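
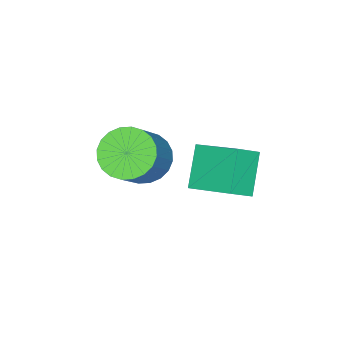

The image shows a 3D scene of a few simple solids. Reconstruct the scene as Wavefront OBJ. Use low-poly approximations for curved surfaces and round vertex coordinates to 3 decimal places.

v 0.428 -3.306 -0.244
v 0.913 -2.555 -0.886
v 2.197 -2.164 0.542
v 1.712 -2.914 1.184
v 0.618 -2.316 -0.686
v 1.902 -1.925 0.742
v 0.294 -2.228 -0.418
v 1.578 -1.837 1.009
v -0.01 -2.303 -0.125
v 1.275 -1.912 1.303
v -0.247 -2.532 0.151
v 1.038 -2.141 1.579
v -0.381 -2.878 0.367
v 0.904 -2.487 1.794
v -0.392 -3.289 0.489
v 0.892 -2.898 1.917
v -0.278 -3.703 0.5
v 1.006 -3.311 1.928
v -0.057 -4.056 0.398
v 1.227 -3.665 1.826
v 0.238 -4.295 0.198
v 1.522 -3.904 1.626
v 0.562 -4.383 -0.069
v 1.846 -3.992 1.358
v 0.865 -4.308 -0.363
v 2.15 -3.917 1.065
v 1.102 -4.079 -0.639
v 2.387 -3.688 0.789
v 1.236 -3.733 -0.854
v 2.521 -3.342 0.573
v 1.248 -3.322 -0.977
v 2.532 -2.931 0.451
v 1.134 -2.909 -0.988
v 2.418 -2.517 0.44
v -1.021 -1.1 0.674
v -0.986 0.806 1.625
v 0.104 -0.483 -0.603
v 0.138 1.423 0.348
v -0.198 -1.403 1.252
v -0.164 0.503 2.203
v 0.926 -0.786 -0.025
v 0.961 1.12 0.926
f 2 1 5
f 2 5 3
f 3 5 6
f 3 6 4
f 5 1 7
f 5 7 6
f 6 7 8
f 6 8 4
f 7 1 9
f 7 9 8
f 8 9 10
f 8 10 4
f 9 1 11
f 9 11 10
f 10 11 12
f 10 12 4
f 11 1 13
f 11 13 12
f 12 13 14
f 12 14 4
f 13 1 15
f 13 15 14
f 14 15 16
f 14 16 4
f 15 1 17
f 15 17 16
f 16 17 18
f 16 18 4
f 17 1 19
f 17 19 18
f 18 19 20
f 18 20 4
f 19 1 21
f 19 21 20
f 20 21 22
f 20 22 4
f 21 1 23
f 21 23 22
f 22 23 24
f 22 24 4
f 23 1 25
f 23 25 24
f 24 25 26
f 24 26 4
f 25 1 27
f 25 27 26
f 26 27 28
f 26 28 4
f 27 1 29
f 27 29 28
f 28 29 30
f 28 30 4
f 29 1 31
f 29 31 30
f 30 31 32
f 30 32 4
f 31 1 33
f 31 33 32
f 32 33 34
f 32 34 4
f 33 1 2
f 33 2 34
f 34 2 3
f 34 3 4
f 36 38 35
f 39 36 35
f 35 38 37
f 37 39 35
f 36 42 38
f 40 36 39
f 40 42 36
f 38 42 37
f 41 39 37
f 37 42 41
f 41 40 39
f 42 40 41



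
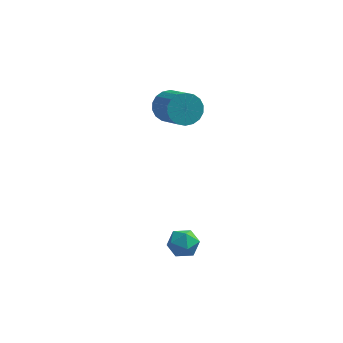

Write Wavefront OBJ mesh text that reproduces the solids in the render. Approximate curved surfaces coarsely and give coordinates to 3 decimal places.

v 2.987 -1.328 -3.875
v 3.524 -1.347 -3.257
v 3.016 -2.653 -3.943
v 3.553 -2.672 -3.325
v 2.778 -2.443 -3.187
v 2.76 -1.624 -3.145
v 3.78 -2.376 -4.055
v 3.762 -1.557 -4.013
v 4.015 -1.996 -3.368
v 3.396 -2.037 -2.831
v 3.144 -1.963 -4.369
v 2.525 -2.004 -3.832
v 1.917 3.322 1.416
v 2.673 3.791 1.382
v 3.579 2.406 2.45
v 2.823 1.938 2.484
v 2.498 3.929 1.709
v 3.404 2.545 2.778
v 2.208 3.947 1.979
v 3.114 2.563 3.047
v 1.86 3.842 2.136
v 2.767 2.457 3.205
v 1.524 3.633 2.151
v 2.43 2.248 3.22
v 1.265 3.363 2.021
v 2.172 1.978 3.089
v 1.136 3.085 1.77
v 2.042 1.7 2.839
v 1.161 2.854 1.45
v 2.067 1.469 2.518
v 1.336 2.715 1.122
v 2.242 1.331 2.191
v 1.626 2.697 0.853
v 2.532 1.313 1.921
v 1.973 2.803 0.695
v 2.88 1.418 1.764
v 2.31 3.012 0.68
v 3.216 1.627 1.749
v 2.568 3.282 0.811
v 3.475 1.897 1.879
v 2.698 3.56 1.061
v 3.604 2.175 2.13
f 1 12 6
f 1 6 2
f 1 2 8
f 1 8 11
f 1 11 12
f 2 6 10
f 6 12 5
f 12 11 3
f 11 8 7
f 8 2 9
f 4 10 5
f 4 5 3
f 4 3 7
f 4 7 9
f 4 9 10
f 5 10 6
f 3 5 12
f 7 3 11
f 9 7 8
f 10 9 2
f 14 13 17
f 14 17 15
f 15 17 18
f 15 18 16
f 17 13 19
f 17 19 18
f 18 19 20
f 18 20 16
f 19 13 21
f 19 21 20
f 20 21 22
f 20 22 16
f 21 13 23
f 21 23 22
f 22 23 24
f 22 24 16
f 23 13 25
f 23 25 24
f 24 25 26
f 24 26 16
f 25 13 27
f 25 27 26
f 26 27 28
f 26 28 16
f 27 13 29
f 27 29 28
f 28 29 30
f 28 30 16
f 29 13 31
f 29 31 30
f 30 31 32
f 30 32 16
f 31 13 33
f 31 33 32
f 32 33 34
f 32 34 16
f 33 13 35
f 33 35 34
f 34 35 36
f 34 36 16
f 35 13 37
f 35 37 36
f 36 37 38
f 36 38 16
f 37 13 39
f 37 39 38
f 38 39 40
f 38 40 16
f 39 13 41
f 39 41 40
f 40 41 42
f 40 42 16
f 41 13 14
f 41 14 42
f 42 14 15
f 42 15 16



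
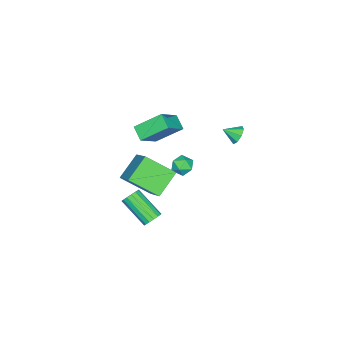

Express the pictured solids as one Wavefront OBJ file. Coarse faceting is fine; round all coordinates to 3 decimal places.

v 1.66 -0.034 -1.467
v 2.219 -1.694 -0.308
v 0.202 0.226 -0.391
v 0.762 -1.434 0.768
v 2.778 1.194 -0.248
v 3.338 -0.466 0.911
v 1.321 1.454 0.828
v 1.88 -0.206 1.987
v 0.879 2.204 1.099
v 1.159 1.79 0.559
v 0.321 1.25 1.541
v 0.601 0.836 1.001
v 1.042 1.105 1.526
v 1.387 1.695 1.252
v 0.093 1.345 0.848
v 0.438 1.935 0.574
v 0.674 1.259 0.404
v 1.26 1.111 0.823
v 0.22 1.929 1.277
v 0.806 1.781 1.696
v -2.884 3.143 1.68
v -2.381 3.121 1.238
v -2.496 2.357 2.16
v -2.275 3.42 1.641
v -2.525 3.556 2.067
v -2.986 3.451 2.266
v -3.387 3.165 2.122
v -3.493 2.867 1.719
v -3.243 2.73 1.293
v -2.782 2.836 1.093
v 1.075 -1.398 3.513
v 0.354 -0.025 4.663
v -0.353 -1.225 2.413
v -1.073 0.147 3.563
v 1.573 -0.687 2.977
v 0.853 0.685 4.127
v 0.146 -0.515 1.877
v -0.575 0.858 3.027
v 1.173 -0.171 -4.367
v 1.728 -0.069 -4.086
v 1.402 -1.748 -2.833
v 0.847 -1.849 -3.113
v 1.512 0.103 -3.912
v 1.187 -1.576 -2.659
v 1.206 0.202 -3.859
v 0.881 -1.477 -2.606
v 0.891 0.2 -3.943
v 0.565 -1.478 -2.69
v 0.651 0.1 -4.14
v 0.326 -1.579 -2.886
v 0.551 -0.073 -4.397
v 0.226 -1.752 -3.144
v 0.618 -0.272 -4.647
v 0.292 -1.951 -3.394
v 0.833 -0.444 -4.821
v 0.508 -2.123 -3.568
v 1.139 -0.543 -4.874
v 0.814 -2.222 -3.621
v 1.455 -0.542 -4.79
v 1.129 -2.22 -3.537
v 1.694 -0.441 -4.594
v 1.369 -2.12 -3.34
v 1.794 -0.268 -4.336
v 1.469 -1.947 -3.083
f 2 4 1
f 5 2 1
f 1 4 3
f 3 5 1
f 2 8 4
f 6 2 5
f 6 8 2
f 4 8 3
f 7 5 3
f 3 8 7
f 7 6 5
f 8 6 7
f 9 20 14
f 9 14 10
f 9 10 16
f 9 16 19
f 9 19 20
f 10 14 18
f 14 20 13
f 20 19 11
f 19 16 15
f 16 10 17
f 12 18 13
f 12 13 11
f 12 11 15
f 12 15 17
f 12 17 18
f 13 18 14
f 11 13 20
f 15 11 19
f 17 15 16
f 18 17 10
f 22 21 24
f 22 24 23
f 24 21 25
f 24 25 23
f 25 21 26
f 25 26 23
f 26 21 27
f 26 27 23
f 27 21 28
f 27 28 23
f 28 21 29
f 28 29 23
f 29 21 30
f 29 30 23
f 30 21 22
f 30 22 23
f 32 34 31
f 35 32 31
f 31 34 33
f 33 35 31
f 32 38 34
f 36 32 35
f 36 38 32
f 34 38 33
f 37 35 33
f 33 38 37
f 37 36 35
f 38 36 37
f 40 39 43
f 40 43 41
f 41 43 44
f 41 44 42
f 43 39 45
f 43 45 44
f 44 45 46
f 44 46 42
f 45 39 47
f 45 47 46
f 46 47 48
f 46 48 42
f 47 39 49
f 47 49 48
f 48 49 50
f 48 50 42
f 49 39 51
f 49 51 50
f 50 51 52
f 50 52 42
f 51 39 53
f 51 53 52
f 52 53 54
f 52 54 42
f 53 39 55
f 53 55 54
f 54 55 56
f 54 56 42
f 55 39 57
f 55 57 56
f 56 57 58
f 56 58 42
f 57 39 59
f 57 59 58
f 58 59 60
f 58 60 42
f 59 39 61
f 59 61 60
f 60 61 62
f 60 62 42
f 61 39 63
f 61 63 62
f 62 63 64
f 62 64 42
f 63 39 40
f 63 40 64
f 64 40 41
f 64 41 42



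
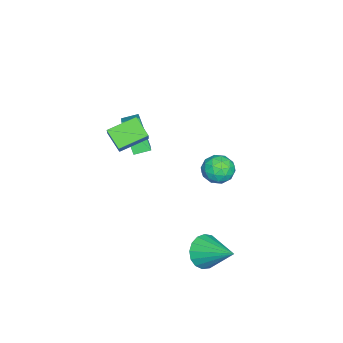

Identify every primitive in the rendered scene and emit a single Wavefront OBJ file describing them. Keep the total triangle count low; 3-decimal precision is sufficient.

v -4.102 -3.49 -0.26
v -3.003 -3.088 0.351
v -4.504 -2.714 -0.047
v -3.405 -2.312 0.563
v -3.435 -2.668 -2.003
v -2.336 -2.266 -1.393
v -3.837 -1.892 -1.791
v -2.738 -1.49 -1.18
v 2.572 2.818 -3.352
v 3.449 2.596 -3.7
v 3.348 4.402 -2.408
v 3.269 2.877 -4.023
v 2.929 3.144 -4.192
v 2.507 3.336 -4.169
v 2.1 3.41 -3.958
v 1.801 3.349 -3.608
v 1.679 3.165 -3.2
v 1.761 2.902 -2.826
v 2.029 2.62 -2.572
v 2.421 2.383 -2.498
v 2.848 2.246 -2.618
v 3.212 2.24 -2.907
v 3.429 2.366 -3.298
v 0.727 -1.931 1.308
v 0.192 -2.691 2.051
v -0.183 -0.787 1.823
v -0.718 -1.547 2.566
v 1.838 -1.573 2.474
v 1.303 -2.333 3.217
v 0.928 -0.429 2.989
v 0.393 -1.189 3.732
v -0.483 2.955 0.95
v 0.161 3.51 1.095
v 0.439 1.99 0.545
v 1.083 2.545 0.69
v 0.634 2.223 1.352
v 0.064 2.819 1.602
v 0.536 2.681 0.038
v -0.034 3.277 0.288
v 0.791 3.34 0.532
v 0.851 3.057 1.344
v -0.251 2.443 0.296
v -0.191 2.16 1.108
v -0.242 3.317 1.058
v 0.842 2.183 0.582
v 0.578 1.993 0.971
v 0.957 2.319 1.056
v -0.299 2.911 1.356
v 0.079 3.237 1.442
v 0.357 2.48 1.592
v 0.521 2.263 0.198
v 0.899 2.589 0.284
v -0.357 3.181 0.584
v 0.022 3.507 0.669
v 0.243 3.02 0.048
v 0.507 3.544 0.813
v 1.049 2.976 0.575
v 0.728 3.057 0.191
v 0.392 3.407 0.338
v 0.542 3.377 1.29
v 1.084 2.81 1.052
v 0.82 2.62 1.441
v 0.485 2.971 1.588
v 0.912 3.277 0.959
v -0.484 2.69 0.588
v 0.058 2.123 0.35
v 0.115 2.529 0.052
v -0.22 2.88 0.199
v -0.449 2.524 1.065
v 0.093 1.956 0.827
v 0.208 2.093 1.302
v -0.128 2.443 1.449
v -0.312 2.223 0.681
f 2 4 1
f 5 2 1
f 1 4 3
f 3 5 1
f 2 8 4
f 6 2 5
f 6 8 2
f 4 8 3
f 7 5 3
f 3 8 7
f 7 6 5
f 8 6 7
f 10 9 12
f 10 12 11
f 12 9 13
f 12 13 11
f 13 9 14
f 13 14 11
f 14 9 15
f 14 15 11
f 15 9 16
f 15 16 11
f 16 9 17
f 16 17 11
f 17 9 18
f 17 18 11
f 18 9 19
f 18 19 11
f 19 9 20
f 19 20 11
f 20 9 21
f 20 21 11
f 21 9 22
f 21 22 11
f 22 9 23
f 22 23 11
f 23 9 10
f 23 10 11
f 25 27 24
f 28 25 24
f 24 27 26
f 26 28 24
f 25 31 27
f 29 25 28
f 29 31 25
f 27 31 26
f 30 28 26
f 26 31 30
f 30 29 28
f 31 29 30
f 32 69 48
f 69 43 72
f 48 72 37
f 69 72 48
f 32 48 44
f 48 37 49
f 44 49 33
f 48 49 44
f 32 44 53
f 44 33 54
f 53 54 39
f 44 54 53
f 32 53 65
f 53 39 68
f 65 68 42
f 53 68 65
f 32 65 69
f 65 42 73
f 69 73 43
f 65 73 69
f 33 49 60
f 49 37 63
f 60 63 41
f 49 63 60
f 37 72 50
f 72 43 71
f 50 71 36
f 72 71 50
f 43 73 70
f 73 42 66
f 70 66 34
f 73 66 70
f 42 68 67
f 68 39 55
f 67 55 38
f 68 55 67
f 39 54 59
f 54 33 56
f 59 56 40
f 54 56 59
f 35 61 47
f 61 41 62
f 47 62 36
f 61 62 47
f 35 47 45
f 47 36 46
f 45 46 34
f 47 46 45
f 35 45 52
f 45 34 51
f 52 51 38
f 45 51 52
f 35 52 57
f 52 38 58
f 57 58 40
f 52 58 57
f 35 57 61
f 57 40 64
f 61 64 41
f 57 64 61
f 36 62 50
f 62 41 63
f 50 63 37
f 62 63 50
f 34 46 70
f 46 36 71
f 70 71 43
f 46 71 70
f 38 51 67
f 51 34 66
f 67 66 42
f 51 66 67
f 40 58 59
f 58 38 55
f 59 55 39
f 58 55 59
f 41 64 60
f 64 40 56
f 60 56 33
f 64 56 60



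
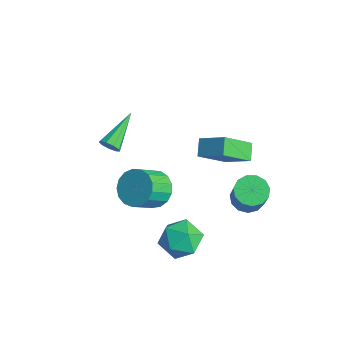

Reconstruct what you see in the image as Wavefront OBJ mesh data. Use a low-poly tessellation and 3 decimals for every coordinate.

v 1.506 -3.144 2.556
v 2.07 -3.59 1.89
v 2.318 -4.722 2.858
v 1.754 -4.276 3.524
v 2.37 -3.32 2.128
v 2.619 -4.451 3.097
v 2.472 -3.01 2.465
v 2.721 -4.141 3.433
v 2.353 -2.73 2.822
v 2.602 -3.861 3.791
v 2.04 -2.545 3.118
v 2.288 -3.677 4.087
v 1.604 -2.498 3.286
v 1.853 -3.629 4.254
v 1.146 -2.598 3.286
v 1.395 -3.73 4.254
v 0.77 -2.824 3.119
v 1.019 -3.956 4.087
v 0.563 -3.123 2.823
v 0.812 -4.255 3.791
v 0.572 -3.427 2.465
v 0.82 -4.558 3.434
v 0.794 -3.666 2.129
v 1.043 -4.798 3.097
v 1.18 -3.786 1.89
v 1.429 -4.917 2.859
v 1.64 -3.758 1.804
v 1.889 -4.89 2.772
v 1.829 1.634 -0.451
v 2.564 1.734 -0.845
v 3.606 1.266 0.976
v 2.871 1.166 1.371
v 2.448 2.158 -0.67
v 3.49 1.69 1.152
v 2.136 2.416 -0.425
v 3.177 1.947 1.396
v 1.726 2.425 -0.188
v 2.768 1.957 1.633
v 1.349 2.184 -0.035
v 2.391 1.715 1.787
v 1.124 1.768 -0.013
v 2.166 1.299 1.808
v 1.124 1.309 -0.131
v 2.165 0.841 1.691
v 1.347 0.954 -0.35
v 2.389 0.485 1.472
v 1.723 0.815 -0.601
v 2.765 0.346 1.221
v 2.133 0.936 -0.804
v 3.175 0.467 1.017
v 2.447 1.278 -0.895
v 3.488 0.81 0.926
v 1.455 -0.876 3.801
v 0.821 -0.424 4.346
v 1.447 0.592 2.578
v 0.813 1.043 3.123
v 2.587 -0.223 4.577
v 1.953 0.228 5.122
v 2.579 1.244 3.354
v 1.945 1.696 3.899
v -2.72 -3.161 1.949
v -2.321 -3.148 2.343
v -3.68 -1.459 2.871
v -2.219 -2.929 2.045
v -2.351 -2.819 1.703
v -2.655 -2.868 1.476
v -2.99 -3.054 1.471
v -3.198 -3.29 1.689
v -3.183 -3.465 2.03
v -2.95 -3.498 2.332
v -2.61 -3.373 2.456
v 2.379 -1.745 -0.547
v 3.377 -1.66 -0.033
v 2.503 -3.56 -0.487
v 3.501 -3.475 0.027
v 2.562 -3.173 0.568
v 2.485 -2.051 0.531
v 3.395 -3.169 -1.051
v 3.318 -2.047 -1.088
v 4.004 -2.54 -0.345
v 3.489 -2.542 0.656
v 2.391 -2.678 -1.176
v 1.876 -2.68 -0.175
f 2 1 5
f 2 5 3
f 3 5 6
f 3 6 4
f 5 1 7
f 5 7 6
f 6 7 8
f 6 8 4
f 7 1 9
f 7 9 8
f 8 9 10
f 8 10 4
f 9 1 11
f 9 11 10
f 10 11 12
f 10 12 4
f 11 1 13
f 11 13 12
f 12 13 14
f 12 14 4
f 13 1 15
f 13 15 14
f 14 15 16
f 14 16 4
f 15 1 17
f 15 17 16
f 16 17 18
f 16 18 4
f 17 1 19
f 17 19 18
f 18 19 20
f 18 20 4
f 19 1 21
f 19 21 20
f 20 21 22
f 20 22 4
f 21 1 23
f 21 23 22
f 22 23 24
f 22 24 4
f 23 1 25
f 23 25 24
f 24 25 26
f 24 26 4
f 25 1 27
f 25 27 26
f 26 27 28
f 26 28 4
f 27 1 2
f 27 2 28
f 28 2 3
f 28 3 4
f 30 29 33
f 30 33 31
f 31 33 34
f 31 34 32
f 33 29 35
f 33 35 34
f 34 35 36
f 34 36 32
f 35 29 37
f 35 37 36
f 36 37 38
f 36 38 32
f 37 29 39
f 37 39 38
f 38 39 40
f 38 40 32
f 39 29 41
f 39 41 40
f 40 41 42
f 40 42 32
f 41 29 43
f 41 43 42
f 42 43 44
f 42 44 32
f 43 29 45
f 43 45 44
f 44 45 46
f 44 46 32
f 45 29 47
f 45 47 46
f 46 47 48
f 46 48 32
f 47 29 49
f 47 49 48
f 48 49 50
f 48 50 32
f 49 29 51
f 49 51 50
f 50 51 52
f 50 52 32
f 51 29 30
f 51 30 52
f 52 30 31
f 52 31 32
f 54 56 53
f 57 54 53
f 53 56 55
f 55 57 53
f 54 60 56
f 58 54 57
f 58 60 54
f 56 60 55
f 59 57 55
f 55 60 59
f 59 58 57
f 60 58 59
f 62 61 64
f 62 64 63
f 64 61 65
f 64 65 63
f 65 61 66
f 65 66 63
f 66 61 67
f 66 67 63
f 67 61 68
f 67 68 63
f 68 61 69
f 68 69 63
f 69 61 70
f 69 70 63
f 70 61 71
f 70 71 63
f 71 61 62
f 71 62 63
f 72 83 77
f 72 77 73
f 72 73 79
f 72 79 82
f 72 82 83
f 73 77 81
f 77 83 76
f 83 82 74
f 82 79 78
f 79 73 80
f 75 81 76
f 75 76 74
f 75 74 78
f 75 78 80
f 75 80 81
f 76 81 77
f 74 76 83
f 78 74 82
f 80 78 79
f 81 80 73



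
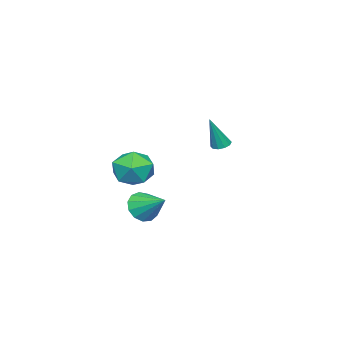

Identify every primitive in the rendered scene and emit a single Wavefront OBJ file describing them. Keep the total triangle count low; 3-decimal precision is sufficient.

v 2.88 -1.215 0.115
v 3.591 -1.677 0.607
v 3.26 0.315 1.005
v 3.826 -1.47 0.151
v 3.76 -1.183 -0.316
v 3.415 -0.905 -0.646
v 2.9 -0.726 -0.734
v 2.379 -0.702 -0.553
v 2.017 -0.841 -0.159
v 1.929 -1.099 0.321
v 2.143 -1.393 0.736
v 2.592 -1.631 0.954
v 3.131 -1.737 0.906
v 1.788 -1.617 3.241
v 2.677 -0.737 3.08
v 2.903 -2.943 2.16
v 3.792 -2.063 1.999
v 3.596 -2.559 3.142
v 2.907 -1.74 3.81
v 2.673 -1.94 1.43
v 1.984 -1.121 2.098
v 3.225 -0.936 1.961
v 3.795 -1.319 3.019
v 1.785 -2.361 2.221
v 2.355 -2.744 3.279
v -4.238 -0.803 2.412
v -3.704 -0.666 2.232
v -3.502 -1.097 4.368
v -3.866 -0.365 2.338
v -4.17 -0.231 2.472
v -4.5 -0.315 2.584
v -4.73 -0.586 2.63
v -4.772 -0.94 2.592
v -4.61 -1.242 2.486
v -4.306 -1.376 2.352
v -3.976 -1.292 2.24
v -3.746 -1.021 2.195
f 2 1 4
f 2 4 3
f 4 1 5
f 4 5 3
f 5 1 6
f 5 6 3
f 6 1 7
f 6 7 3
f 7 1 8
f 7 8 3
f 8 1 9
f 8 9 3
f 9 1 10
f 9 10 3
f 10 1 11
f 10 11 3
f 11 1 12
f 11 12 3
f 12 1 13
f 12 13 3
f 13 1 2
f 13 2 3
f 14 25 19
f 14 19 15
f 14 15 21
f 14 21 24
f 14 24 25
f 15 19 23
f 19 25 18
f 25 24 16
f 24 21 20
f 21 15 22
f 17 23 18
f 17 18 16
f 17 16 20
f 17 20 22
f 17 22 23
f 18 23 19
f 16 18 25
f 20 16 24
f 22 20 21
f 23 22 15
f 27 26 29
f 27 29 28
f 29 26 30
f 29 30 28
f 30 26 31
f 30 31 28
f 31 26 32
f 31 32 28
f 32 26 33
f 32 33 28
f 33 26 34
f 33 34 28
f 34 26 35
f 34 35 28
f 35 26 36
f 35 36 28
f 36 26 37
f 36 37 28
f 37 26 27
f 37 27 28



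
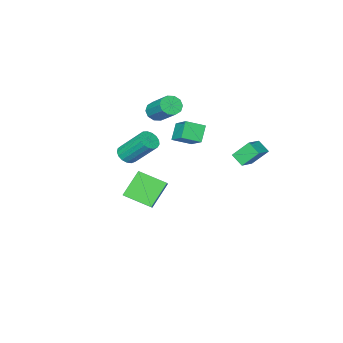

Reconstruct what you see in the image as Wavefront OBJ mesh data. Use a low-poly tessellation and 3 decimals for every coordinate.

v -0.507 -4.429 0.518
v 0.165 -4.626 0.686
v 0.318 -2.987 1.99
v -0.353 -2.791 1.822
v 0.186 -4.351 0.338
v 0.339 -2.712 1.642
v -0.058 -4.105 0.058
v 0.095 -2.466 1.362
v -0.473 -3.984 -0.046
v -0.32 -2.345 1.258
v -0.901 -4.032 0.065
v -0.748 -2.393 1.369
v -1.178 -4.233 0.35
v -1.025 -2.594 1.654
v -1.199 -4.508 0.698
v -1.046 -2.869 2.002
v -0.955 -4.754 0.978
v -0.802 -3.115 2.282
v -0.54 -4.875 1.082
v -0.387 -3.236 2.386
v -0.112 -4.827 0.971
v 0.041 -3.188 2.275
v -1.996 4.062 0.748
v -1.885 3.307 1.262
v -0.927 4.527 1.201
v -0.816 3.771 1.715
v -1.304 3.469 -0.275
v -1.193 2.713 0.239
v -0.235 3.933 0.178
v -0.124 3.178 0.692
v 1.896 -1.541 -5.322
v 0.623 -1.789 -3.921
v 2.504 -0.782 -4.636
v 1.23 -1.03 -3.234
v 2.89 -2.93 -4.666
v 1.616 -3.178 -3.264
v 3.497 -2.171 -3.979
v 2.224 -2.419 -2.578
v -0.08 -1.972 0.783
v 0.205 -0.647 1.687
v -1.093 -1.444 0.326
v -0.808 -0.118 1.231
v 0.568 -1.502 -0.111
v 0.853 -0.176 0.794
v -0.445 -0.973 -0.567
v -0.16 0.352 0.337
v 3.766 -1.28 -0.072
v 4.142 -0.783 -0.343
v 3.549 0.538 1.26
v 3.174 0.04 1.532
v 3.851 -0.745 -0.482
v 3.258 0.576 1.121
v 3.54 -0.829 -0.527
v 2.947 0.491 1.076
v 3.281 -1.017 -0.468
v 2.688 0.303 1.135
v 3.133 -1.266 -0.318
v 2.54 0.055 1.285
v 3.13 -1.517 -0.112
v 2.537 -0.197 1.491
v 3.273 -1.715 0.104
v 2.681 -0.394 1.707
v 3.53 -1.813 0.279
v 2.937 -0.492 1.882
v 3.84 -1.789 0.374
v 3.247 -0.468 1.977
v 4.133 -1.648 0.367
v 3.541 -0.327 1.97
v 4.343 -1.423 0.26
v 3.75 -0.103 1.863
v 4.42 -1.166 0.076
v 3.827 0.155 1.679
v 4.348 -0.935 -0.141
v 3.755 0.386 1.462
f 2 1 5
f 2 5 3
f 3 5 6
f 3 6 4
f 5 1 7
f 5 7 6
f 6 7 8
f 6 8 4
f 7 1 9
f 7 9 8
f 8 9 10
f 8 10 4
f 9 1 11
f 9 11 10
f 10 11 12
f 10 12 4
f 11 1 13
f 11 13 12
f 12 13 14
f 12 14 4
f 13 1 15
f 13 15 14
f 14 15 16
f 14 16 4
f 15 1 17
f 15 17 16
f 16 17 18
f 16 18 4
f 17 1 19
f 17 19 18
f 18 19 20
f 18 20 4
f 19 1 21
f 19 21 20
f 20 21 22
f 20 22 4
f 21 1 2
f 21 2 22
f 22 2 3
f 22 3 4
f 24 26 23
f 27 24 23
f 23 26 25
f 25 27 23
f 24 30 26
f 28 24 27
f 28 30 24
f 26 30 25
f 29 27 25
f 25 30 29
f 29 28 27
f 30 28 29
f 32 34 31
f 35 32 31
f 31 34 33
f 33 35 31
f 32 38 34
f 36 32 35
f 36 38 32
f 34 38 33
f 37 35 33
f 33 38 37
f 37 36 35
f 38 36 37
f 40 42 39
f 43 40 39
f 39 42 41
f 41 43 39
f 40 46 42
f 44 40 43
f 44 46 40
f 42 46 41
f 45 43 41
f 41 46 45
f 45 44 43
f 46 44 45
f 48 47 51
f 48 51 49
f 49 51 52
f 49 52 50
f 51 47 53
f 51 53 52
f 52 53 54
f 52 54 50
f 53 47 55
f 53 55 54
f 54 55 56
f 54 56 50
f 55 47 57
f 55 57 56
f 56 57 58
f 56 58 50
f 57 47 59
f 57 59 58
f 58 59 60
f 58 60 50
f 59 47 61
f 59 61 60
f 60 61 62
f 60 62 50
f 61 47 63
f 61 63 62
f 62 63 64
f 62 64 50
f 63 47 65
f 63 65 64
f 64 65 66
f 64 66 50
f 65 47 67
f 65 67 66
f 66 67 68
f 66 68 50
f 67 47 69
f 67 69 68
f 68 69 70
f 68 70 50
f 69 47 71
f 69 71 70
f 70 71 72
f 70 72 50
f 71 47 73
f 71 73 72
f 72 73 74
f 72 74 50
f 73 47 48
f 73 48 74
f 74 48 49
f 74 49 50



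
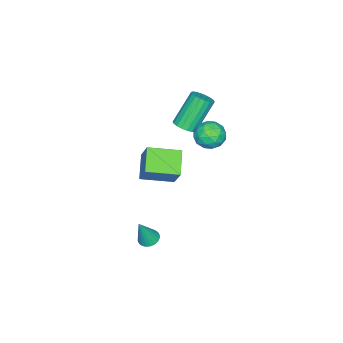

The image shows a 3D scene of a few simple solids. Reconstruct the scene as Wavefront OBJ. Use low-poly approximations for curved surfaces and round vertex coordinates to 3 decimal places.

v -0.149 0.377 -2.511
v -1.184 -0.117 -1.8
v 0.387 0.995 -1.302
v -0.648 0.501 -0.59
v 0.688 -0.941 -2.21
v -0.347 -1.435 -1.498
v 1.224 -0.323 -1
v 0.189 -0.817 -0.289
v -0.652 0.615 1.141
v -0.312 0.261 1.45
v -1.268 0.651 2.948
v -1.608 1.005 2.639
v -0.19 0.488 1.468
v -1.146 0.878 2.967
v -0.16 0.74 1.422
v -1.116 1.131 2.92
v -0.228 0.967 1.319
v -1.184 1.358 2.818
v -0.379 1.125 1.182
v -1.335 1.515 2.681
v -0.585 1.181 1.036
v -1.54 1.572 2.535
v -0.803 1.126 0.911
v -1.759 1.516 2.41
v -0.992 0.969 0.832
v -1.948 1.359 2.33
v -1.114 0.742 0.813
v -2.07 1.132 2.312
v -1.144 0.489 0.86
v -2.1 0.88 2.358
v -1.076 0.262 0.962
v -2.032 0.653 2.461
v -0.925 0.105 1.099
v -1.881 0.495 2.598
v -0.72 0.048 1.245
v -1.675 0.439 2.744
v -0.501 0.104 1.37
v -1.457 0.494 2.869
v -0.36 2.585 2.178
v 0.138 3.068 1.85
v 0.522 1.712 2.23
v 1.02 2.195 1.902
v 0.773 2.326 2.617
v 0.228 2.865 2.585
v 0.432 1.915 1.495
v -0.113 2.454 1.463
v 0.627 2.654 1.428
v 0.838 2.908 2.121
v -0.178 1.872 1.959
v 0.033 2.126 2.652
v -0.188 2.903 2.01
v 0.848 1.877 2.07
v 0.703 1.954 2.491
v 0.996 2.238 2.298
v -0.136 2.784 2.442
v 0.157 3.068 2.249
v 0.53 2.631 2.699
v 0.503 1.712 1.831
v 0.796 1.996 1.638
v -0.336 2.542 1.782
v -0.043 2.826 1.589
v 0.13 2.149 1.381
v 0.392 2.944 1.569
v 0.91 2.431 1.599
v 0.565 2.266 1.36
v 0.244 2.583 1.341
v 0.516 3.093 1.976
v 1.034 2.58 2.006
v 0.889 2.657 2.427
v 0.568 2.974 2.408
v 0.803 2.85 1.728
v -0.374 2.2 2.074
v 0.144 1.687 2.104
v 0.092 1.806 1.672
v -0.229 2.123 1.653
v -0.25 2.349 2.481
v 0.268 1.836 2.511
v 0.416 2.197 2.739
v 0.095 2.514 2.72
v -0.143 1.93 2.352
v 2.576 0.603 -4.22
v 3.048 0.553 -4.408
v 3.104 0.417 -2.84
v 3.039 0.749 -4.378
v 2.959 0.924 -4.324
v 2.822 1.049 -4.254
v 2.646 1.107 -4.179
v 2.461 1.088 -4.111
v 2.292 0.995 -4.059
v 2.167 0.843 -4.032
v 2.104 0.654 -4.033
v 2.113 0.458 -4.063
v 2.193 0.283 -4.117
v 2.33 0.158 -4.187
v 2.506 0.1 -4.262
v 2.691 0.119 -4.33
v 2.86 0.212 -4.382
v 2.985 0.364 -4.409
f 2 4 1
f 5 2 1
f 1 4 3
f 3 5 1
f 2 8 4
f 6 2 5
f 6 8 2
f 4 8 3
f 7 5 3
f 3 8 7
f 7 6 5
f 8 6 7
f 10 9 13
f 10 13 11
f 11 13 14
f 11 14 12
f 13 9 15
f 13 15 14
f 14 15 16
f 14 16 12
f 15 9 17
f 15 17 16
f 16 17 18
f 16 18 12
f 17 9 19
f 17 19 18
f 18 19 20
f 18 20 12
f 19 9 21
f 19 21 20
f 20 21 22
f 20 22 12
f 21 9 23
f 21 23 22
f 22 23 24
f 22 24 12
f 23 9 25
f 23 25 24
f 24 25 26
f 24 26 12
f 25 9 27
f 25 27 26
f 26 27 28
f 26 28 12
f 27 9 29
f 27 29 28
f 28 29 30
f 28 30 12
f 29 9 31
f 29 31 30
f 30 31 32
f 30 32 12
f 31 9 33
f 31 33 32
f 32 33 34
f 32 34 12
f 33 9 35
f 33 35 34
f 34 35 36
f 34 36 12
f 35 9 37
f 35 37 36
f 36 37 38
f 36 38 12
f 37 9 10
f 37 10 38
f 38 10 11
f 38 11 12
f 39 76 55
f 76 50 79
f 55 79 44
f 76 79 55
f 39 55 51
f 55 44 56
f 51 56 40
f 55 56 51
f 39 51 60
f 51 40 61
f 60 61 46
f 51 61 60
f 39 60 72
f 60 46 75
f 72 75 49
f 60 75 72
f 39 72 76
f 72 49 80
f 76 80 50
f 72 80 76
f 40 56 67
f 56 44 70
f 67 70 48
f 56 70 67
f 44 79 57
f 79 50 78
f 57 78 43
f 79 78 57
f 50 80 77
f 80 49 73
f 77 73 41
f 80 73 77
f 49 75 74
f 75 46 62
f 74 62 45
f 75 62 74
f 46 61 66
f 61 40 63
f 66 63 47
f 61 63 66
f 42 68 54
f 68 48 69
f 54 69 43
f 68 69 54
f 42 54 52
f 54 43 53
f 52 53 41
f 54 53 52
f 42 52 59
f 52 41 58
f 59 58 45
f 52 58 59
f 42 59 64
f 59 45 65
f 64 65 47
f 59 65 64
f 42 64 68
f 64 47 71
f 68 71 48
f 64 71 68
f 43 69 57
f 69 48 70
f 57 70 44
f 69 70 57
f 41 53 77
f 53 43 78
f 77 78 50
f 53 78 77
f 45 58 74
f 58 41 73
f 74 73 49
f 58 73 74
f 47 65 66
f 65 45 62
f 66 62 46
f 65 62 66
f 48 71 67
f 71 47 63
f 67 63 40
f 71 63 67
f 82 81 84
f 82 84 83
f 84 81 85
f 84 85 83
f 85 81 86
f 85 86 83
f 86 81 87
f 86 87 83
f 87 81 88
f 87 88 83
f 88 81 89
f 88 89 83
f 89 81 90
f 89 90 83
f 90 81 91
f 90 91 83
f 91 81 92
f 91 92 83
f 92 81 93
f 92 93 83
f 93 81 94
f 93 94 83
f 94 81 95
f 94 95 83
f 95 81 96
f 95 96 83
f 96 81 97
f 96 97 83
f 97 81 98
f 97 98 83
f 98 81 82
f 98 82 83



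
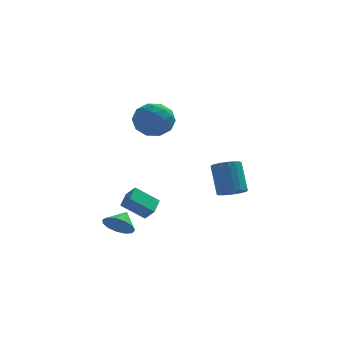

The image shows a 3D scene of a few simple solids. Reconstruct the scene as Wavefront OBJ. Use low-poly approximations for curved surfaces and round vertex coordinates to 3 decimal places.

v -2.572 0.846 3.461
v -1.365 0.787 3.43
v -2.675 -0.527 2.07
v -1.468 -0.586 2.039
v -2.068 -0.99 3.008
v -2.004 -0.142 3.867
v -2.036 0.402 1.633
v -1.972 1.25 2.492
v -1.033 0.512 2.3
v -1.053 -0.348 3.15
v -2.987 0.608 2.35
v -3.007 -0.252 3.2
v -1.959 0.937 3.567
v -2.081 -0.677 1.933
v -2.434 -0.914 2.502
v -1.724 -0.949 2.484
v -2.335 0.391 3.825
v -1.625 0.356 3.806
v -2.039 -0.688 3.558
v -2.415 -0.096 1.694
v -1.705 -0.131 1.675
v -2.316 1.209 3.016
v -1.606 1.174 2.998
v -2.001 0.948 1.942
v -1.055 0.74 2.885
v -1.116 -0.066 2.067
v -1.449 0.514 1.828
v -1.412 1.013 2.334
v -1.067 0.235 3.384
v -1.127 -0.572 2.567
v -1.48 -0.809 3.136
v -1.443 -0.31 3.642
v -0.872 0.074 2.72
v -2.913 0.832 2.933
v -2.973 0.025 2.116
v -2.597 0.57 1.858
v -2.56 1.069 2.364
v -2.924 0.326 3.433
v -2.985 -0.48 2.615
v -2.628 -0.753 3.166
v -2.591 -0.254 3.672
v -3.168 0.186 2.78
v -3.721 -2.599 -2.438
v -3.23 -2.98 -1.815
v -3.457 -1.581 -2.026
v -2.966 -1.961 -1.402
v -2.454 -2.539 -3.398
v -1.963 -2.919 -2.774
v -2.19 -1.52 -2.985
v -1.699 -1.901 -2.362
v -3.859 -1.766 -4.229
v -3.123 -2.297 -4.025
v -3.441 -0.934 -3.571
v -2.993 -2.023 -4.453
v -3.139 -1.667 -4.81
v -3.513 -1.343 -4.982
v -3.996 -1.153 -4.915
v -4.436 -1.158 -4.631
v -4.693 -1.355 -4.219
v -4.685 -1.683 -3.81
v -4.414 -2.037 -3.535
v -3.967 -2.305 -3.48
v -3.486 -2.402 -3.663
v 2.16 0.862 -2.83
v 2.901 0.574 -2.529
v 2.581 1.571 -0.789
v 1.84 1.858 -1.09
v 2.999 0.925 -2.711
v 2.679 1.921 -0.972
v 2.905 1.26 -2.921
v 2.585 2.257 -1.181
v 2.641 1.505 -3.11
v 2.32 2.501 -1.37
v 2.266 1.602 -3.234
v 1.946 2.598 -1.495
v 1.867 1.53 -3.266
v 1.546 2.526 -1.527
v 1.535 1.304 -3.198
v 1.215 2.301 -1.459
v 1.346 0.978 -3.046
v 1.026 1.974 -1.306
v 1.344 0.624 -2.844
v 1.024 1.621 -1.104
v 1.529 0.326 -2.639
v 1.209 1.322 -0.899
v 1.858 0.15 -2.478
v 1.538 1.146 -0.738
v 2.257 0.137 -2.397
v 1.937 1.133 -0.657
v 2.633 0.29 -2.415
v 2.313 1.286 -0.676
f 1 38 17
f 38 12 41
f 17 41 6
f 38 41 17
f 1 17 13
f 17 6 18
f 13 18 2
f 17 18 13
f 1 13 22
f 13 2 23
f 22 23 8
f 13 23 22
f 1 22 34
f 22 8 37
f 34 37 11
f 22 37 34
f 1 34 38
f 34 11 42
f 38 42 12
f 34 42 38
f 2 18 29
f 18 6 32
f 29 32 10
f 18 32 29
f 6 41 19
f 41 12 40
f 19 40 5
f 41 40 19
f 12 42 39
f 42 11 35
f 39 35 3
f 42 35 39
f 11 37 36
f 37 8 24
f 36 24 7
f 37 24 36
f 8 23 28
f 23 2 25
f 28 25 9
f 23 25 28
f 4 30 16
f 30 10 31
f 16 31 5
f 30 31 16
f 4 16 14
f 16 5 15
f 14 15 3
f 16 15 14
f 4 14 21
f 14 3 20
f 21 20 7
f 14 20 21
f 4 21 26
f 21 7 27
f 26 27 9
f 21 27 26
f 4 26 30
f 26 9 33
f 30 33 10
f 26 33 30
f 5 31 19
f 31 10 32
f 19 32 6
f 31 32 19
f 3 15 39
f 15 5 40
f 39 40 12
f 15 40 39
f 7 20 36
f 20 3 35
f 36 35 11
f 20 35 36
f 9 27 28
f 27 7 24
f 28 24 8
f 27 24 28
f 10 33 29
f 33 9 25
f 29 25 2
f 33 25 29
f 44 46 43
f 47 44 43
f 43 46 45
f 45 47 43
f 44 50 46
f 48 44 47
f 48 50 44
f 46 50 45
f 49 47 45
f 45 50 49
f 49 48 47
f 50 48 49
f 52 51 54
f 52 54 53
f 54 51 55
f 54 55 53
f 55 51 56
f 55 56 53
f 56 51 57
f 56 57 53
f 57 51 58
f 57 58 53
f 58 51 59
f 58 59 53
f 59 51 60
f 59 60 53
f 60 51 61
f 60 61 53
f 61 51 62
f 61 62 53
f 62 51 63
f 62 63 53
f 63 51 52
f 63 52 53
f 65 64 68
f 65 68 66
f 66 68 69
f 66 69 67
f 68 64 70
f 68 70 69
f 69 70 71
f 69 71 67
f 70 64 72
f 70 72 71
f 71 72 73
f 71 73 67
f 72 64 74
f 72 74 73
f 73 74 75
f 73 75 67
f 74 64 76
f 74 76 75
f 75 76 77
f 75 77 67
f 76 64 78
f 76 78 77
f 77 78 79
f 77 79 67
f 78 64 80
f 78 80 79
f 79 80 81
f 79 81 67
f 80 64 82
f 80 82 81
f 81 82 83
f 81 83 67
f 82 64 84
f 82 84 83
f 83 84 85
f 83 85 67
f 84 64 86
f 84 86 85
f 85 86 87
f 85 87 67
f 86 64 88
f 86 88 87
f 87 88 89
f 87 89 67
f 88 64 90
f 88 90 89
f 89 90 91
f 89 91 67
f 90 64 65
f 90 65 91
f 91 65 66
f 91 66 67



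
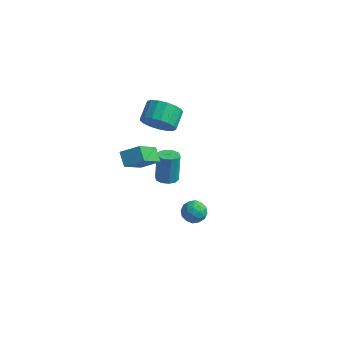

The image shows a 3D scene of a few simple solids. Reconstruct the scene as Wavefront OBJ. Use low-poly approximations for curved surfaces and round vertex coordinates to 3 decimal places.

v 0.22 -2.577 1.373
v 0.03 -3.972 2.737
v 1.079 -2.219 1.859
v 0.889 -3.613 3.223
v 0.691 -3.087 0.917
v 0.501 -4.481 2.281
v 1.55 -2.728 1.403
v 1.36 -4.123 2.767
v 2.635 -2.805 -2.028
v 2.898 -2.406 -1.555
v 3.602 -2.854 -2.525
v 3.865 -2.455 -2.052
v 3.679 -3.083 -1.897
v 3.081 -3.053 -1.59
v 3.419 -2.207 -2.49
v 2.821 -2.177 -2.183
v 3.383 -2.037 -1.84
v 3.544 -2.578 -1.474
v 2.956 -2.682 -2.606
v 3.117 -3.223 -2.24
v 2.681 -2.601 -1.748
v 3.819 -2.659 -2.332
v 3.709 -3.028 -2.241
v 3.864 -2.793 -1.963
v 2.789 -2.981 -1.769
v 2.944 -2.747 -1.49
v 3.403 -3.145 -1.692
v 3.556 -2.513 -2.59
v 3.711 -2.279 -2.311
v 2.636 -2.467 -2.117
v 2.791 -2.232 -1.839
v 3.097 -2.115 -2.388
v 3.121 -2.15 -1.637
v 3.69 -2.178 -1.929
v 3.427 -2.033 -2.187
v 3.076 -2.015 -2.006
v 3.216 -2.468 -1.422
v 3.784 -2.497 -1.714
v 3.675 -2.866 -1.623
v 3.323 -2.848 -1.443
v 3.501 -2.251 -1.589
v 2.716 -2.763 -2.366
v 3.284 -2.792 -2.658
v 3.177 -2.412 -2.637
v 2.825 -2.394 -2.457
v 2.81 -3.082 -2.151
v 3.379 -3.11 -2.443
v 3.424 -3.245 -2.074
v 3.073 -3.227 -1.893
v 2.999 -3.009 -2.491
v 0.173 1.036 -4.339
v 0.506 0.57 -4.162
v 0.38 1.057 -2.643
v 0.047 1.524 -2.821
v 0.734 0.853 -4.234
v 0.608 1.34 -2.715
v 0.748 1.206 -4.346
v 0.622 1.693 -2.827
v 0.543 1.494 -4.456
v 0.417 1.982 -2.937
v 0.196 1.608 -4.521
v 0.07 2.095 -3.002
v -0.16 1.503 -4.517
v -0.286 1.99 -2.998
v -0.388 1.22 -4.445
v -0.514 1.707 -2.926
v -0.402 0.867 -4.333
v -0.528 1.354 -2.814
v -0.197 0.578 -4.223
v -0.323 1.066 -2.704
v 0.15 0.465 -4.158
v 0.024 0.952 -2.639
v 0.594 -0.924 2.284
v 0.91 -1.285 3.069
v 0.842 -0.316 3.541
v 0.526 0.044 2.756
v 1.275 -1.156 2.858
v 1.206 -0.187 3.33
v 1.483 -0.975 2.516
v 1.415 -0.006 2.988
v 1.488 -0.781 2.12
v 1.42 0.187 2.592
v 1.288 -0.621 1.762
v 1.22 0.348 2.234
v 0.929 -0.53 1.523
v 0.861 0.439 1.995
v 0.494 -0.53 1.459
v 0.425 0.439 1.931
v 0.081 -0.62 1.584
v 0.013 0.349 2.056
v -0.214 -0.779 1.869
v -0.282 0.19 2.341
v -0.324 -0.972 2.249
v -0.392 -0.003 2.721
v -0.224 -1.154 2.637
v -0.292 -0.185 3.109
v 0.064 -1.284 2.945
v -0.004 -0.315 3.417
v 0.473 -1.331 3.101
v 0.405 -0.362 3.573
f 2 4 1
f 5 2 1
f 1 4 3
f 3 5 1
f 2 8 4
f 6 2 5
f 6 8 2
f 4 8 3
f 7 5 3
f 3 8 7
f 7 6 5
f 8 6 7
f 9 46 25
f 46 20 49
f 25 49 14
f 46 49 25
f 9 25 21
f 25 14 26
f 21 26 10
f 25 26 21
f 9 21 30
f 21 10 31
f 30 31 16
f 21 31 30
f 9 30 42
f 30 16 45
f 42 45 19
f 30 45 42
f 9 42 46
f 42 19 50
f 46 50 20
f 42 50 46
f 10 26 37
f 26 14 40
f 37 40 18
f 26 40 37
f 14 49 27
f 49 20 48
f 27 48 13
f 49 48 27
f 20 50 47
f 50 19 43
f 47 43 11
f 50 43 47
f 19 45 44
f 45 16 32
f 44 32 15
f 45 32 44
f 16 31 36
f 31 10 33
f 36 33 17
f 31 33 36
f 12 38 24
f 38 18 39
f 24 39 13
f 38 39 24
f 12 24 22
f 24 13 23
f 22 23 11
f 24 23 22
f 12 22 29
f 22 11 28
f 29 28 15
f 22 28 29
f 12 29 34
f 29 15 35
f 34 35 17
f 29 35 34
f 12 34 38
f 34 17 41
f 38 41 18
f 34 41 38
f 13 39 27
f 39 18 40
f 27 40 14
f 39 40 27
f 11 23 47
f 23 13 48
f 47 48 20
f 23 48 47
f 15 28 44
f 28 11 43
f 44 43 19
f 28 43 44
f 17 35 36
f 35 15 32
f 36 32 16
f 35 32 36
f 18 41 37
f 41 17 33
f 37 33 10
f 41 33 37
f 52 51 55
f 52 55 53
f 53 55 56
f 53 56 54
f 55 51 57
f 55 57 56
f 56 57 58
f 56 58 54
f 57 51 59
f 57 59 58
f 58 59 60
f 58 60 54
f 59 51 61
f 59 61 60
f 60 61 62
f 60 62 54
f 61 51 63
f 61 63 62
f 62 63 64
f 62 64 54
f 63 51 65
f 63 65 64
f 64 65 66
f 64 66 54
f 65 51 67
f 65 67 66
f 66 67 68
f 66 68 54
f 67 51 69
f 67 69 68
f 68 69 70
f 68 70 54
f 69 51 71
f 69 71 70
f 70 71 72
f 70 72 54
f 71 51 52
f 71 52 72
f 72 52 53
f 72 53 54
f 74 73 77
f 74 77 75
f 75 77 78
f 75 78 76
f 77 73 79
f 77 79 78
f 78 79 80
f 78 80 76
f 79 73 81
f 79 81 80
f 80 81 82
f 80 82 76
f 81 73 83
f 81 83 82
f 82 83 84
f 82 84 76
f 83 73 85
f 83 85 84
f 84 85 86
f 84 86 76
f 85 73 87
f 85 87 86
f 86 87 88
f 86 88 76
f 87 73 89
f 87 89 88
f 88 89 90
f 88 90 76
f 89 73 91
f 89 91 90
f 90 91 92
f 90 92 76
f 91 73 93
f 91 93 92
f 92 93 94
f 92 94 76
f 93 73 95
f 93 95 94
f 94 95 96
f 94 96 76
f 95 73 97
f 95 97 96
f 96 97 98
f 96 98 76
f 97 73 99
f 97 99 98
f 98 99 100
f 98 100 76
f 99 73 74
f 99 74 100
f 100 74 75
f 100 75 76



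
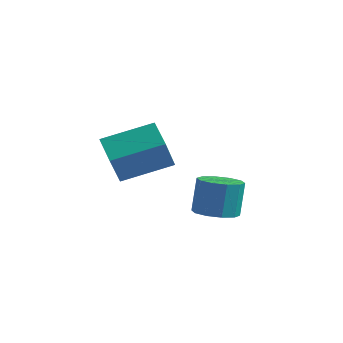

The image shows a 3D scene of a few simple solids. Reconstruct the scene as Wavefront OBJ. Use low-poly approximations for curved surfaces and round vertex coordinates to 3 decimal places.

v 0.861 -3.884 0.35
v 1.682 -3.99 0.419
v 1.619 -3.582 1.799
v 0.799 -3.476 1.73
v 1.596 -3.506 0.272
v 1.534 -3.098 1.652
v 1.23 -3.167 0.155
v 1.168 -2.759 1.534
v 0.723 -3.101 0.112
v 0.661 -2.693 1.492
v 0.269 -3.334 0.161
v 0.206 -2.926 1.54
v 0.041 -3.778 0.281
v -0.022 -3.37 1.661
v 0.126 -4.262 0.428
v 0.064 -3.854 1.808
v 0.492 -4.601 0.546
v 0.43 -4.193 1.925
v 0.999 -4.667 0.588
v 0.937 -4.259 1.968
v 1.454 -4.434 0.54
v 1.391 -4.026 1.919
v -4.145 -3.091 1.244
v -3.943 -3.97 2.674
v -2.75 -1.709 1.897
v -2.548 -2.588 3.327
v -3.212 -3.772 0.693
v -3.01 -4.651 2.123
v -1.817 -2.39 1.346
v -1.615 -3.269 2.776
f 2 1 5
f 2 5 3
f 3 5 6
f 3 6 4
f 5 1 7
f 5 7 6
f 6 7 8
f 6 8 4
f 7 1 9
f 7 9 8
f 8 9 10
f 8 10 4
f 9 1 11
f 9 11 10
f 10 11 12
f 10 12 4
f 11 1 13
f 11 13 12
f 12 13 14
f 12 14 4
f 13 1 15
f 13 15 14
f 14 15 16
f 14 16 4
f 15 1 17
f 15 17 16
f 16 17 18
f 16 18 4
f 17 1 19
f 17 19 18
f 18 19 20
f 18 20 4
f 19 1 21
f 19 21 20
f 20 21 22
f 20 22 4
f 21 1 2
f 21 2 22
f 22 2 3
f 22 3 4
f 24 26 23
f 27 24 23
f 23 26 25
f 25 27 23
f 24 30 26
f 28 24 27
f 28 30 24
f 26 30 25
f 29 27 25
f 25 30 29
f 29 28 27
f 30 28 29



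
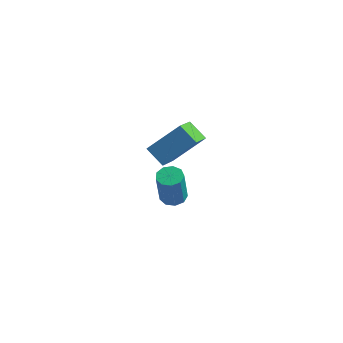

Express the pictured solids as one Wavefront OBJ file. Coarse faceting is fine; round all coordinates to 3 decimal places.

v -2.091 2.625 -3.666
v -1.775 2.166 -3.787
v -1.734 1.776 -2.194
v -2.049 2.235 -2.074
v -1.544 2.472 -3.718
v -1.503 2.082 -2.125
v -1.568 2.85 -3.625
v -1.527 2.46 -2.032
v -1.837 3.122 -3.551
v -1.796 2.733 -1.959
v -2.225 3.162 -3.531
v -2.183 2.773 -1.939
v -2.549 2.951 -3.575
v -2.508 2.561 -1.982
v -2.659 2.587 -3.661
v -2.618 2.197 -2.068
v -2.503 2.24 -3.75
v -2.462 1.851 -2.157
v -2.154 2.074 -3.799
v -2.113 1.685 -2.207
v -1.224 0.902 0.217
v -0.988 -0.396 1.013
v -2.002 1.095 0.764
v -1.766 -0.203 1.559
v -0.254 1.743 1.301
v -0.018 0.445 2.096
v -1.032 1.936 1.847
v -0.796 0.638 2.643
f 2 1 5
f 2 5 3
f 3 5 6
f 3 6 4
f 5 1 7
f 5 7 6
f 6 7 8
f 6 8 4
f 7 1 9
f 7 9 8
f 8 9 10
f 8 10 4
f 9 1 11
f 9 11 10
f 10 11 12
f 10 12 4
f 11 1 13
f 11 13 12
f 12 13 14
f 12 14 4
f 13 1 15
f 13 15 14
f 14 15 16
f 14 16 4
f 15 1 17
f 15 17 16
f 16 17 18
f 16 18 4
f 17 1 19
f 17 19 18
f 18 19 20
f 18 20 4
f 19 1 2
f 19 2 20
f 20 2 3
f 20 3 4
f 22 24 21
f 25 22 21
f 21 24 23
f 23 25 21
f 22 28 24
f 26 22 25
f 26 28 22
f 24 28 23
f 27 25 23
f 23 28 27
f 27 26 25
f 28 26 27



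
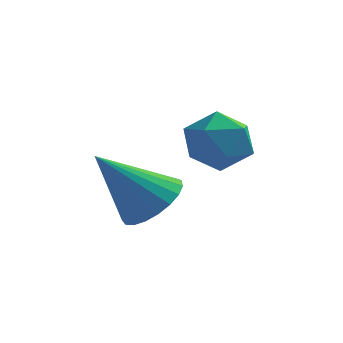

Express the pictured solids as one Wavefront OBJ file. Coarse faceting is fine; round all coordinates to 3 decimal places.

v -2.191 -2.087 -4.381
v -1.528 -2.085 -3.85
v -3.329 -2.513 -2.959
v -1.635 -1.749 -3.834
v -1.838 -1.471 -3.914
v -2.103 -1.299 -4.073
v -2.382 -1.264 -4.287
v -2.629 -1.371 -4.516
v -2.8 -1.601 -4.722
v -2.866 -1.916 -4.869
v -2.815 -2.26 -4.932
v -2.656 -2.574 -4.899
v -2.417 -2.804 -4.777
v -2.139 -2.91 -4.586
v -1.87 -2.873 -4.36
v -1.657 -2.701 -4.137
v -1.535 -2.422 -3.957
v -1.366 -2.74 -1.894
v -0.957 -2.033 -2.047
v -0.303 -3.447 -2.313
v 0.106 -2.74 -2.466
v -0.058 -2.964 -1.683
v -0.715 -2.527 -1.424
v -0.545 -2.953 -2.936
v -1.202 -2.516 -2.677
v -0.449 -2.165 -2.691
v -0.149 -2.172 -1.916
v -1.111 -3.308 -2.444
v -0.811 -3.315 -1.669
f 2 1 4
f 2 4 3
f 4 1 5
f 4 5 3
f 5 1 6
f 5 6 3
f 6 1 7
f 6 7 3
f 7 1 8
f 7 8 3
f 8 1 9
f 8 9 3
f 9 1 10
f 9 10 3
f 10 1 11
f 10 11 3
f 11 1 12
f 11 12 3
f 12 1 13
f 12 13 3
f 13 1 14
f 13 14 3
f 14 1 15
f 14 15 3
f 15 1 16
f 15 16 3
f 16 1 17
f 16 17 3
f 17 1 2
f 17 2 3
f 18 29 23
f 18 23 19
f 18 19 25
f 18 25 28
f 18 28 29
f 19 23 27
f 23 29 22
f 29 28 20
f 28 25 24
f 25 19 26
f 21 27 22
f 21 22 20
f 21 20 24
f 21 24 26
f 21 26 27
f 22 27 23
f 20 22 29
f 24 20 28
f 26 24 25
f 27 26 19



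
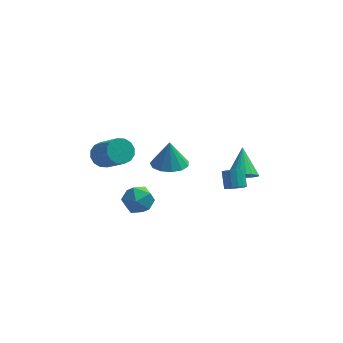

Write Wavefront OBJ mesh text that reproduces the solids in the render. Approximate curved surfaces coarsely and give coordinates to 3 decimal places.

v 3.388 -0.644 -0.599
v 4.02 -0.465 -0.661
v 3.864 0.363 0.137
v 3.232 0.184 0.199
v 3.852 -0.276 -0.89
v 3.696 0.552 -0.093
v 3.559 -0.186 -1.041
v 3.403 0.643 -0.244
v 3.221 -0.218 -1.074
v 3.065 0.61 -0.277
v 2.927 -0.365 -0.979
v 2.771 0.464 -0.182
v 2.757 -0.586 -0.783
v 2.601 0.242 0.014
v 2.756 -0.823 -0.537
v 2.6 0.005 0.261
v 2.924 -1.012 -0.307
v 2.768 -0.184 0.49
v 3.217 -1.103 -0.156
v 3.061 -0.274 0.641
v 3.555 -1.07 -0.123
v 3.399 -0.242 0.674
v 3.849 -0.924 -0.218
v 3.693 -0.095 0.579
v 4.019 -0.702 -0.414
v 3.863 0.126 0.383
v 3.828 2.833 -2.574
v 4.624 3.189 -2.951
v 3.772 4.367 -1.246
v 4.366 3.357 -3.157
v 4.025 3.446 -3.273
v 3.655 3.441 -3.283
v 3.31 3.344 -3.186
v 3.045 3.169 -2.995
v 2.899 2.943 -2.74
v 2.894 2.7 -2.46
v 3.032 2.478 -2.197
v 3.29 2.309 -1.992
v 3.631 2.221 -1.875
v 4.001 2.225 -1.865
v 4.346 2.322 -1.963
v 4.611 2.497 -2.154
v 4.757 2.723 -2.409
v 4.762 2.966 -2.689
v -0.279 -1.512 2.177
v 0.759 -1.218 2.127
v -0.281 -1.228 3.783
v 0.433 -0.712 2.037
v -0.119 -0.46 1.991
v -0.722 -0.542 2.005
v -1.184 -0.932 2.074
v -1.359 -1.506 2.175
v -1.191 -2.082 2.277
v -0.733 -2.477 2.348
v -0.131 -2.566 2.364
v 0.424 -2.32 2.321
v 0.756 -1.817 2.233
v -2.872 1.56 -3
v -1.829 1.663 -2.729
v -2.551 -0.043 -3.631
v -1.508 0.06 -3.36
v -2.261 -0.029 -2.587
v -2.46 0.961 -2.198
v -1.92 0.659 -4.162
v -2.119 1.649 -3.773
v -1.24 1.106 -3.447
v -1.451 0.68 -2.474
v -2.929 0.94 -3.886
v -3.14 0.514 -2.913
v -4.029 0.24 1.351
v -3.286 0.36 0.914
v -2.249 -0.879 2.331
v -2.991 -1 2.769
v -3.299 0.695 1.215
v -2.262 -0.545 2.633
v -3.508 0.907 1.553
v -2.471 -0.333 2.971
v -3.856 0.94 1.837
v -2.819 -0.299 3.255
v -4.25 0.786 1.991
v -3.213 -0.454 3.409
v -4.585 0.486 1.973
v -3.548 -0.754 3.391
v -4.771 0.119 1.789
v -3.734 -1.12 3.206
v -4.758 -0.215 1.487
v -3.721 -1.455 2.905
v -4.549 -0.427 1.149
v -3.512 -1.667 2.567
v -4.201 -0.461 0.865
v -3.164 -1.7 2.283
v -3.807 -0.306 0.711
v -2.77 -1.546 2.129
v -3.472 -0.006 0.729
v -2.435 -1.246 2.147
f 2 1 5
f 2 5 3
f 3 5 6
f 3 6 4
f 5 1 7
f 5 7 6
f 6 7 8
f 6 8 4
f 7 1 9
f 7 9 8
f 8 9 10
f 8 10 4
f 9 1 11
f 9 11 10
f 10 11 12
f 10 12 4
f 11 1 13
f 11 13 12
f 12 13 14
f 12 14 4
f 13 1 15
f 13 15 14
f 14 15 16
f 14 16 4
f 15 1 17
f 15 17 16
f 16 17 18
f 16 18 4
f 17 1 19
f 17 19 18
f 18 19 20
f 18 20 4
f 19 1 21
f 19 21 20
f 20 21 22
f 20 22 4
f 21 1 23
f 21 23 22
f 22 23 24
f 22 24 4
f 23 1 25
f 23 25 24
f 24 25 26
f 24 26 4
f 25 1 2
f 25 2 26
f 26 2 3
f 26 3 4
f 28 27 30
f 28 30 29
f 30 27 31
f 30 31 29
f 31 27 32
f 31 32 29
f 32 27 33
f 32 33 29
f 33 27 34
f 33 34 29
f 34 27 35
f 34 35 29
f 35 27 36
f 35 36 29
f 36 27 37
f 36 37 29
f 37 27 38
f 37 38 29
f 38 27 39
f 38 39 29
f 39 27 40
f 39 40 29
f 40 27 41
f 40 41 29
f 41 27 42
f 41 42 29
f 42 27 43
f 42 43 29
f 43 27 44
f 43 44 29
f 44 27 28
f 44 28 29
f 46 45 48
f 46 48 47
f 48 45 49
f 48 49 47
f 49 45 50
f 49 50 47
f 50 45 51
f 50 51 47
f 51 45 52
f 51 52 47
f 52 45 53
f 52 53 47
f 53 45 54
f 53 54 47
f 54 45 55
f 54 55 47
f 55 45 56
f 55 56 47
f 56 45 57
f 56 57 47
f 57 45 46
f 57 46 47
f 58 69 63
f 58 63 59
f 58 59 65
f 58 65 68
f 58 68 69
f 59 63 67
f 63 69 62
f 69 68 60
f 68 65 64
f 65 59 66
f 61 67 62
f 61 62 60
f 61 60 64
f 61 64 66
f 61 66 67
f 62 67 63
f 60 62 69
f 64 60 68
f 66 64 65
f 67 66 59
f 71 70 74
f 71 74 72
f 72 74 75
f 72 75 73
f 74 70 76
f 74 76 75
f 75 76 77
f 75 77 73
f 76 70 78
f 76 78 77
f 77 78 79
f 77 79 73
f 78 70 80
f 78 80 79
f 79 80 81
f 79 81 73
f 80 70 82
f 80 82 81
f 81 82 83
f 81 83 73
f 82 70 84
f 82 84 83
f 83 84 85
f 83 85 73
f 84 70 86
f 84 86 85
f 85 86 87
f 85 87 73
f 86 70 88
f 86 88 87
f 87 88 89
f 87 89 73
f 88 70 90
f 88 90 89
f 89 90 91
f 89 91 73
f 90 70 92
f 90 92 91
f 91 92 93
f 91 93 73
f 92 70 94
f 92 94 93
f 93 94 95
f 93 95 73
f 94 70 71
f 94 71 95
f 95 71 72
f 95 72 73



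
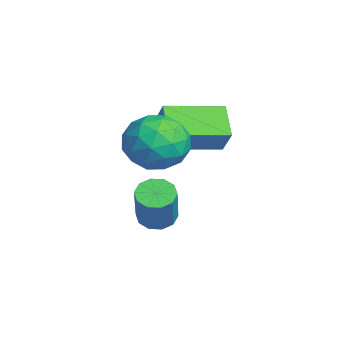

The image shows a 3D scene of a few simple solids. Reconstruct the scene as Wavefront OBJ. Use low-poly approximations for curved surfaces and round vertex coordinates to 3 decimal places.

v -1.819 -2.013 -3.592
v -1.329 -2.372 -3.92
v -0.452 -2.567 -2.395
v -0.941 -2.207 -2.068
v -1.22 -1.96 -3.93
v -0.342 -2.155 -2.406
v -1.339 -1.568 -3.812
v -0.461 -1.763 -2.287
v -1.642 -1.346 -3.609
v -0.764 -1.541 -2.085
v -2.012 -1.379 -3.4
v -1.134 -1.574 -1.876
v -2.308 -1.653 -3.265
v -1.431 -1.848 -1.74
v -2.418 -2.065 -3.254
v -1.54 -2.26 -1.73
v -2.299 -2.457 -3.373
v -1.421 -2.652 -1.848
v -1.996 -2.679 -3.575
v -1.118 -2.874 -2.051
v -1.626 -2.646 -3.784
v -0.748 -2.841 -2.26
v -3.274 -1.806 0.029
v -2.629 -1.653 0.992
v -3.372 0.276 -0.235
v -2.726 0.428 0.729
v -2.134 -1.848 -0.729
v -1.488 -1.696 0.235
v -2.231 0.233 -0.992
v -1.586 0.386 -0.029
v -1.242 -1.371 0.849
v -0.345 -1.208 0.12
v -1.155 -3.232 0.54
v -0.258 -3.069 -0.189
v -0.121 -2.886 0.956
v -0.175 -1.736 1.147
v -1.325 -2.704 -0.487
v -1.379 -1.554 -0.296
v -0.396 -2.031 -0.705
v 0.348 -2.144 0.187
v -1.848 -2.296 0.473
v -1.104 -2.409 1.365
v -0.802 -1.126 0.512
v -0.698 -3.314 0.148
v -0.618 -3.207 0.821
v -0.091 -3.111 0.393
v -0.701 -1.437 1.115
v -0.174 -1.341 0.687
v -0.042 -2.327 1.178
v -1.326 -3.099 -0.027
v -0.799 -3.003 -0.455
v -1.409 -1.329 0.267
v -0.882 -1.233 -0.161
v -1.458 -2.113 -0.518
v -0.304 -1.514 -0.402
v -0.253 -2.608 -0.583
v -0.88 -2.393 -0.759
v -0.912 -1.717 -0.646
v 0.133 -1.581 0.122
v 0.185 -2.674 -0.059
v 0.265 -2.567 0.614
v 0.234 -1.891 0.726
v 0.103 -2.065 -0.363
v -1.685 -1.766 0.719
v -1.633 -2.859 0.538
v -1.734 -2.549 -0.066
v -1.765 -1.873 0.046
v -1.247 -1.832 1.243
v -1.196 -2.926 1.062
v -0.588 -2.723 1.306
v -0.62 -2.047 1.419
v -1.603 -2.375 1.023
f 2 1 5
f 2 5 3
f 3 5 6
f 3 6 4
f 5 1 7
f 5 7 6
f 6 7 8
f 6 8 4
f 7 1 9
f 7 9 8
f 8 9 10
f 8 10 4
f 9 1 11
f 9 11 10
f 10 11 12
f 10 12 4
f 11 1 13
f 11 13 12
f 12 13 14
f 12 14 4
f 13 1 15
f 13 15 14
f 14 15 16
f 14 16 4
f 15 1 17
f 15 17 16
f 16 17 18
f 16 18 4
f 17 1 19
f 17 19 18
f 18 19 20
f 18 20 4
f 19 1 21
f 19 21 20
f 20 21 22
f 20 22 4
f 21 1 2
f 21 2 22
f 22 2 3
f 22 3 4
f 24 26 23
f 27 24 23
f 23 26 25
f 25 27 23
f 24 30 26
f 28 24 27
f 28 30 24
f 26 30 25
f 29 27 25
f 25 30 29
f 29 28 27
f 30 28 29
f 31 68 47
f 68 42 71
f 47 71 36
f 68 71 47
f 31 47 43
f 47 36 48
f 43 48 32
f 47 48 43
f 31 43 52
f 43 32 53
f 52 53 38
f 43 53 52
f 31 52 64
f 52 38 67
f 64 67 41
f 52 67 64
f 31 64 68
f 64 41 72
f 68 72 42
f 64 72 68
f 32 48 59
f 48 36 62
f 59 62 40
f 48 62 59
f 36 71 49
f 71 42 70
f 49 70 35
f 71 70 49
f 42 72 69
f 72 41 65
f 69 65 33
f 72 65 69
f 41 67 66
f 67 38 54
f 66 54 37
f 67 54 66
f 38 53 58
f 53 32 55
f 58 55 39
f 53 55 58
f 34 60 46
f 60 40 61
f 46 61 35
f 60 61 46
f 34 46 44
f 46 35 45
f 44 45 33
f 46 45 44
f 34 44 51
f 44 33 50
f 51 50 37
f 44 50 51
f 34 51 56
f 51 37 57
f 56 57 39
f 51 57 56
f 34 56 60
f 56 39 63
f 60 63 40
f 56 63 60
f 35 61 49
f 61 40 62
f 49 62 36
f 61 62 49
f 33 45 69
f 45 35 70
f 69 70 42
f 45 70 69
f 37 50 66
f 50 33 65
f 66 65 41
f 50 65 66
f 39 57 58
f 57 37 54
f 58 54 38
f 57 54 58
f 40 63 59
f 63 39 55
f 59 55 32
f 63 55 59



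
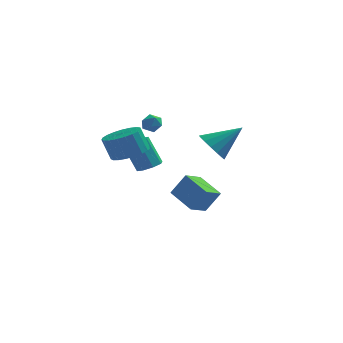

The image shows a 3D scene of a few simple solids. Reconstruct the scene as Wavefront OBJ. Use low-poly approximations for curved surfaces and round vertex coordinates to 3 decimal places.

v 0.785 -0.315 1.574
v 1.393 -1.055 1.194
v 2.335 0.315 2.826
v 1.476 -0.632 0.879
v 1.374 -0.125 0.75
v 1.114 0.331 0.842
v 0.766 0.614 1.13
v 0.423 0.649 1.537
v 0.177 0.425 1.954
v 0.094 0.003 2.269
v 0.196 -0.505 2.397
v 0.456 -0.961 2.305
v 0.804 -1.244 2.017
v 1.147 -1.279 1.61
v -2.734 -1.389 3.802
v -2.328 -1.362 4.284
v -2.052 -1.918 3.256
v -1.646 -1.891 3.738
v -2.17 -2.239 3.786
v -2.591 -1.913 4.123
v -1.789 -1.367 3.417
v -2.21 -1.041 3.754
v -1.743 -1.349 4.046
v -1.979 -1.888 4.274
v -2.401 -1.392 3.266
v -2.637 -1.931 3.494
v -3.116 -3.039 2.183
v -2.114 -2.986 2.556
v -2.603 -2.849 3.85
v -3.604 -2.901 3.477
v -2.205 -2.558 2.476
v -2.694 -2.421 3.77
v -2.454 -2.213 2.346
v -2.943 -2.076 3.64
v -2.817 -2.011 2.187
v -3.306 -1.874 3.481
v -3.232 -1.986 2.028
v -3.721 -1.849 3.322
v -3.626 -2.144 1.895
v -4.115 -2.007 3.189
v -3.933 -2.456 1.813
v -4.422 -2.319 3.106
v -4.098 -2.868 1.794
v -4.587 -2.731 3.088
v -4.093 -3.311 1.843
v -4.582 -3.174 3.137
v -3.919 -3.706 1.95
v -4.408 -3.569 3.244
v -3.606 -3.986 2.098
v -4.095 -3.849 3.392
v -3.209 -4.102 2.26
v -3.697 -3.965 3.554
v -2.795 -4.034 2.41
v -3.284 -3.897 3.704
v -2.437 -3.794 2.52
v -2.926 -3.657 3.814
v -2.196 -3.423 2.571
v -2.685 -3.286 3.865
v -1.711 2.788 -3.375
v -0.899 2.945 -2.075
v -0.991 3.791 -3.946
v -0.179 3.948 -2.647
v -0.481 1.552 -3.993
v 0.331 1.709 -2.694
v 0.239 2.555 -4.565
v 1.051 2.712 -3.265
v -2.907 3.265 -1.621
v -2.25 3.608 -1.38
v -3.055 3.938 0.343
v -3.713 3.595 0.101
v -2.63 3.994 -1.631
v -3.435 4.324 0.091
v -3.172 3.953 -1.877
v -3.978 4.283 -0.154
v -3.559 3.508 -1.973
v -4.365 3.839 -0.25
v -3.565 2.922 -1.863
v -4.37 3.252 -0.14
v -3.185 2.536 -1.611
v -3.99 2.866 0.111
v -2.642 2.577 -1.366
v -3.448 2.907 0.357
v -2.255 3.021 -1.27
v -3.061 3.352 0.453
f 2 1 4
f 2 4 3
f 4 1 5
f 4 5 3
f 5 1 6
f 5 6 3
f 6 1 7
f 6 7 3
f 7 1 8
f 7 8 3
f 8 1 9
f 8 9 3
f 9 1 10
f 9 10 3
f 10 1 11
f 10 11 3
f 11 1 12
f 11 12 3
f 12 1 13
f 12 13 3
f 13 1 14
f 13 14 3
f 14 1 2
f 14 2 3
f 15 26 20
f 15 20 16
f 15 16 22
f 15 22 25
f 15 25 26
f 16 20 24
f 20 26 19
f 26 25 17
f 25 22 21
f 22 16 23
f 18 24 19
f 18 19 17
f 18 17 21
f 18 21 23
f 18 23 24
f 19 24 20
f 17 19 26
f 21 17 25
f 23 21 22
f 24 23 16
f 28 27 31
f 28 31 29
f 29 31 32
f 29 32 30
f 31 27 33
f 31 33 32
f 32 33 34
f 32 34 30
f 33 27 35
f 33 35 34
f 34 35 36
f 34 36 30
f 35 27 37
f 35 37 36
f 36 37 38
f 36 38 30
f 37 27 39
f 37 39 38
f 38 39 40
f 38 40 30
f 39 27 41
f 39 41 40
f 40 41 42
f 40 42 30
f 41 27 43
f 41 43 42
f 42 43 44
f 42 44 30
f 43 27 45
f 43 45 44
f 44 45 46
f 44 46 30
f 45 27 47
f 45 47 46
f 46 47 48
f 46 48 30
f 47 27 49
f 47 49 48
f 48 49 50
f 48 50 30
f 49 27 51
f 49 51 50
f 50 51 52
f 50 52 30
f 51 27 53
f 51 53 52
f 52 53 54
f 52 54 30
f 53 27 55
f 53 55 54
f 54 55 56
f 54 56 30
f 55 27 57
f 55 57 56
f 56 57 58
f 56 58 30
f 57 27 28
f 57 28 58
f 58 28 29
f 58 29 30
f 60 62 59
f 63 60 59
f 59 62 61
f 61 63 59
f 60 66 62
f 64 60 63
f 64 66 60
f 62 66 61
f 65 63 61
f 61 66 65
f 65 64 63
f 66 64 65
f 68 67 71
f 68 71 69
f 69 71 72
f 69 72 70
f 71 67 73
f 71 73 72
f 72 73 74
f 72 74 70
f 73 67 75
f 73 75 74
f 74 75 76
f 74 76 70
f 75 67 77
f 75 77 76
f 76 77 78
f 76 78 70
f 77 67 79
f 77 79 78
f 78 79 80
f 78 80 70
f 79 67 81
f 79 81 80
f 80 81 82
f 80 82 70
f 81 67 83
f 81 83 82
f 82 83 84
f 82 84 70
f 83 67 68
f 83 68 84
f 84 68 69
f 84 69 70



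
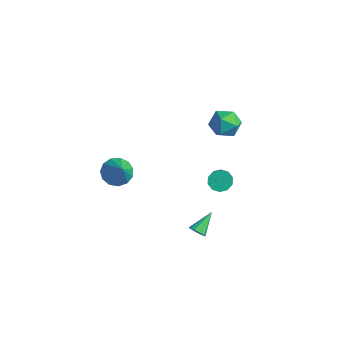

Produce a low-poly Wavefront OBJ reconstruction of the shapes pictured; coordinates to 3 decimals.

v -0.781 2.757 -2.561
v -0.436 2.473 -3.073
v 0.266 1.879 -2.272
v -0.079 2.163 -1.759
v -0.246 2.834 -2.973
v 0.456 2.24 -2.171
v -0.26 3.165 -2.715
v 0.443 2.571 -1.913
v -0.473 3.341 -2.398
v 0.229 2.747 -1.597
v -0.804 3.293 -2.143
v -0.101 2.699 -1.342
v -1.126 3.041 -2.048
v -0.424 2.447 -1.247
v -1.316 2.68 -2.149
v -0.614 2.086 -1.347
v -1.303 2.349 -2.407
v -0.6 1.755 -1.605
v -1.089 2.173 -2.723
v -0.387 1.579 -1.922
v -0.759 2.221 -2.978
v -0.056 1.627 -2.177
v 0.778 2.84 3.448
v 1.26 2.129 3.845
v -0.42 1.911 3.235
v 0.062 1.2 3.632
v -0.225 1.93 4.161
v 0.515 2.504 4.293
v 0.325 1.536 2.787
v 1.065 2.11 2.919
v 0.979 1.323 3.437
v 0.639 1.566 4.286
v 0.201 2.474 2.794
v -0.139 2.717 3.643
v 0.932 -0.136 -4.037
v 1.117 0.158 -4.411
v 0.648 1.056 -3.243
v 0.808 0.118 -4.462
v 0.547 -0.018 -4.351
v 0.432 -0.2 -4.12
v 0.509 -0.357 -3.857
v 0.747 -0.429 -3.663
v 1.055 -0.39 -3.613
v 1.317 -0.253 -3.724
v 1.431 -0.072 -3.955
v 1.355 0.085 -4.218
v -2.955 -2.458 -0.519
v -2.391 -1.851 -0.847
v -1.865 -2.822 0.679
v -2.678 -1.612 -0.513
v -3.053 -1.64 -0.181
v -3.397 -1.929 0.044
v -3.6 -2.385 0.09
v -3.598 -2.864 -0.058
v -3.392 -3.214 -0.352
v -3.047 -3.324 -0.699
v -2.673 -3.159 -0.989
v -2.388 -2.771 -1.13
v -2.283 -2.284 -1.077
f 2 1 5
f 2 5 3
f 3 5 6
f 3 6 4
f 5 1 7
f 5 7 6
f 6 7 8
f 6 8 4
f 7 1 9
f 7 9 8
f 8 9 10
f 8 10 4
f 9 1 11
f 9 11 10
f 10 11 12
f 10 12 4
f 11 1 13
f 11 13 12
f 12 13 14
f 12 14 4
f 13 1 15
f 13 15 14
f 14 15 16
f 14 16 4
f 15 1 17
f 15 17 16
f 16 17 18
f 16 18 4
f 17 1 19
f 17 19 18
f 18 19 20
f 18 20 4
f 19 1 21
f 19 21 20
f 20 21 22
f 20 22 4
f 21 1 2
f 21 2 22
f 22 2 3
f 22 3 4
f 23 34 28
f 23 28 24
f 23 24 30
f 23 30 33
f 23 33 34
f 24 28 32
f 28 34 27
f 34 33 25
f 33 30 29
f 30 24 31
f 26 32 27
f 26 27 25
f 26 25 29
f 26 29 31
f 26 31 32
f 27 32 28
f 25 27 34
f 29 25 33
f 31 29 30
f 32 31 24
f 36 35 38
f 36 38 37
f 38 35 39
f 38 39 37
f 39 35 40
f 39 40 37
f 40 35 41
f 40 41 37
f 41 35 42
f 41 42 37
f 42 35 43
f 42 43 37
f 43 35 44
f 43 44 37
f 44 35 45
f 44 45 37
f 45 35 46
f 45 46 37
f 46 35 36
f 46 36 37
f 48 47 50
f 48 50 49
f 50 47 51
f 50 51 49
f 51 47 52
f 51 52 49
f 52 47 53
f 52 53 49
f 53 47 54
f 53 54 49
f 54 47 55
f 54 55 49
f 55 47 56
f 55 56 49
f 56 47 57
f 56 57 49
f 57 47 58
f 57 58 49
f 58 47 59
f 58 59 49
f 59 47 48
f 59 48 49



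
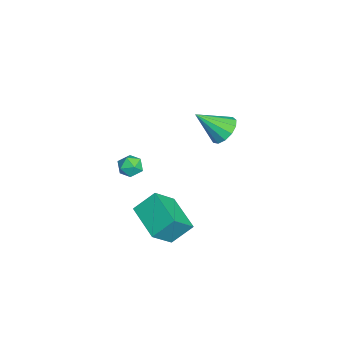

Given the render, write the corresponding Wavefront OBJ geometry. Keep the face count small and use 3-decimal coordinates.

v 1.364 -2.65 -3.163
v 1.11 -1.558 -2.151
v 3.239 -1.721 -3.695
v 2.985 -0.628 -2.684
v 2.195 -3.612 -1.916
v 1.941 -2.519 -0.905
v 4.07 -2.682 -2.449
v 3.816 -1.59 -1.437
v -0.697 0.978 1.712
v 0.232 1 1.711
v -0.663 -0.478 3.008
v 0.077 1.33 2.087
v -0.323 1.549 2.344
v -0.843 1.587 2.4
v -1.316 1.431 2.238
v -1.593 1.132 1.909
v -1.586 0.784 1.517
v -1.296 0.497 1.188
v -0.816 0.364 1.024
v -0.299 0.425 1.08
v 0.092 0.662 1.336
v -3.471 -3.134 -3.87
v -3.157 -3.562 -3.301
v -4.323 -4.038 -4.079
v -4.009 -4.466 -3.51
v -4.391 -3.81 -3.338
v -3.865 -3.251 -3.209
v -3.615 -4.349 -4.171
v -3.089 -3.79 -4.042
v -3.246 -4.312 -3.486
v -3.726 -3.979 -2.972
v -3.754 -3.621 -4.408
v -4.234 -3.288 -3.894
f 2 4 1
f 5 2 1
f 1 4 3
f 3 5 1
f 2 8 4
f 6 2 5
f 6 8 2
f 4 8 3
f 7 5 3
f 3 8 7
f 7 6 5
f 8 6 7
f 10 9 12
f 10 12 11
f 12 9 13
f 12 13 11
f 13 9 14
f 13 14 11
f 14 9 15
f 14 15 11
f 15 9 16
f 15 16 11
f 16 9 17
f 16 17 11
f 17 9 18
f 17 18 11
f 18 9 19
f 18 19 11
f 19 9 20
f 19 20 11
f 20 9 21
f 20 21 11
f 21 9 10
f 21 10 11
f 22 33 27
f 22 27 23
f 22 23 29
f 22 29 32
f 22 32 33
f 23 27 31
f 27 33 26
f 33 32 24
f 32 29 28
f 29 23 30
f 25 31 26
f 25 26 24
f 25 24 28
f 25 28 30
f 25 30 31
f 26 31 27
f 24 26 33
f 28 24 32
f 30 28 29
f 31 30 23



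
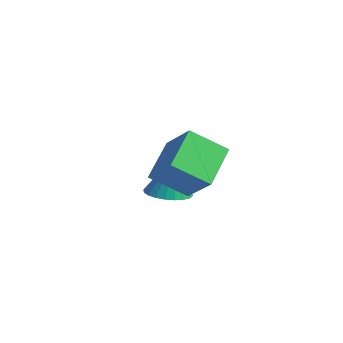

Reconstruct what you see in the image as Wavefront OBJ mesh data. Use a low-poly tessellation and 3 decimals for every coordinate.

v -0.212 1.245 -4.752
v 0.62 0.674 -4.716
v -0.128 1.495 -2.688
v 0.775 1.032 -4.766
v 0.78 1.424 -4.814
v 0.634 1.788 -4.852
v 0.359 2.069 -4.874
v -0.003 2.225 -4.879
v -0.396 2.232 -4.863
v -0.762 2.089 -4.831
v -1.044 1.817 -4.787
v -1.199 1.458 -4.737
v -1.204 1.067 -4.69
v -1.058 0.703 -4.652
v -0.783 0.421 -4.629
v -0.421 0.265 -4.625
v -0.028 0.259 -4.64
v 0.338 0.402 -4.672
v 2.156 -0.055 -0.999
v 3.642 0.13 0.104
v 2.751 1.331 -2.035
v 4.237 1.516 -0.932
v 3.223 -1.416 -2.208
v 4.709 -1.231 -1.105
v 3.818 -0.03 -3.244
v 5.304 0.155 -2.141
f 2 1 4
f 2 4 3
f 4 1 5
f 4 5 3
f 5 1 6
f 5 6 3
f 6 1 7
f 6 7 3
f 7 1 8
f 7 8 3
f 8 1 9
f 8 9 3
f 9 1 10
f 9 10 3
f 10 1 11
f 10 11 3
f 11 1 12
f 11 12 3
f 12 1 13
f 12 13 3
f 13 1 14
f 13 14 3
f 14 1 15
f 14 15 3
f 15 1 16
f 15 16 3
f 16 1 17
f 16 17 3
f 17 1 18
f 17 18 3
f 18 1 2
f 18 2 3
f 20 22 19
f 23 20 19
f 19 22 21
f 21 23 19
f 20 26 22
f 24 20 23
f 24 26 20
f 22 26 21
f 25 23 21
f 21 26 25
f 25 24 23
f 26 24 25



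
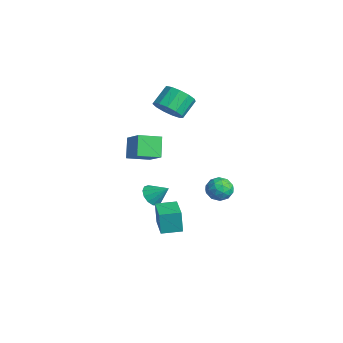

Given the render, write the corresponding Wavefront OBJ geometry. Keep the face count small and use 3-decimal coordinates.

v -2.969 -1.865 -0.214
v -3.819 -1.454 0.939
v -2.811 -0.446 -0.604
v -3.661 -0.035 0.549
v -1.519 -1.745 0.811
v -2.369 -1.334 1.964
v -1.361 -0.326 0.421
v -2.211 0.085 1.574
v 1.937 -1.988 -2.585
v 1.747 -2.004 -1.167
v 2.242 -0.788 -2.53
v 2.051 -0.803 -1.113
v 3.589 -2.417 -2.367
v 3.398 -2.432 -0.95
v 3.893 -1.216 -2.313
v 3.703 -1.232 -0.895
v 3.779 1.884 0.337
v 4.412 1.315 0.325
v 2.868 0.865 0.515
v 3.501 0.296 0.503
v 3.425 0.835 1.158
v 3.988 1.464 1.048
v 3.292 0.716 -0.208
v 3.855 1.345 -0.318
v 4.111 0.593 -0.012
v 4.193 0.666 0.833
v 3.087 1.514 0.007
v 3.169 1.587 0.852
v 4.176 1.688 0.316
v 3.104 0.492 0.524
v 3.059 0.808 0.909
v 3.432 0.474 0.902
v 3.926 1.776 0.741
v 4.299 1.442 0.734
v 3.718 1.16 1.223
v 2.981 0.738 0.106
v 3.354 0.404 0.099
v 3.848 1.706 -0.062
v 4.221 1.372 -0.069
v 3.562 1.02 -0.383
v 4.371 0.93 0.111
v 3.835 0.331 0.215
v 3.713 0.578 -0.203
v 4.044 0.948 -0.268
v 4.419 0.973 0.607
v 3.884 0.374 0.711
v 3.839 0.691 1.096
v 4.17 1.061 1.032
v 4.242 0.549 0.409
v 3.396 1.806 0.129
v 2.861 1.207 0.233
v 3.11 1.119 -0.192
v 3.441 1.489 -0.256
v 3.445 1.849 0.625
v 2.909 1.25 0.729
v 3.236 1.232 1.108
v 3.567 1.602 1.043
v 3.038 1.631 0.431
v -3.697 1.062 2.759
v -2.775 1.562 2.713
v -3.281 2.578 3.615
v -4.203 2.078 3.661
v -3.107 1.784 2.276
v -3.613 2.8 3.178
v -3.626 1.776 1.993
v -4.132 2.793 2.895
v -4.168 1.542 1.953
v -4.674 2.559 2.855
v -4.56 1.155 2.169
v -5.066 2.172 3.071
v -4.678 0.739 2.572
v -5.185 1.755 3.474
v -4.485 0.425 3.035
v -4.991 1.441 3.936
v -4.041 0.313 3.41
v -4.547 1.33 4.312
v -3.488 0.439 3.578
v -3.994 1.456 4.48
v -3.002 0.763 3.487
v -3.508 1.779 4.388
v -2.736 1.181 3.164
v -3.242 2.198 4.066
v -2.789 -0.34 -3.747
v -2.169 -0.861 -3.776
v -2.091 0.44 -2.893
v -2.099 -0.559 -4.11
v -2.247 -0.187 -4.329
v -2.567 0.137 -4.363
v -2.958 0.309 -4.201
v -3.294 0.275 -3.895
v -3.471 0.046 -3.542
v -3.43 -0.306 -3.254
v -3.186 -0.668 -3.122
v -2.816 -0.926 -3.188
v -2.437 -0.998 -3.432
f 2 4 1
f 5 2 1
f 1 4 3
f 3 5 1
f 2 8 4
f 6 2 5
f 6 8 2
f 4 8 3
f 7 5 3
f 3 8 7
f 7 6 5
f 8 6 7
f 10 12 9
f 13 10 9
f 9 12 11
f 11 13 9
f 10 16 12
f 14 10 13
f 14 16 10
f 12 16 11
f 15 13 11
f 11 16 15
f 15 14 13
f 16 14 15
f 17 54 33
f 54 28 57
f 33 57 22
f 54 57 33
f 17 33 29
f 33 22 34
f 29 34 18
f 33 34 29
f 17 29 38
f 29 18 39
f 38 39 24
f 29 39 38
f 17 38 50
f 38 24 53
f 50 53 27
f 38 53 50
f 17 50 54
f 50 27 58
f 54 58 28
f 50 58 54
f 18 34 45
f 34 22 48
f 45 48 26
f 34 48 45
f 22 57 35
f 57 28 56
f 35 56 21
f 57 56 35
f 28 58 55
f 58 27 51
f 55 51 19
f 58 51 55
f 27 53 52
f 53 24 40
f 52 40 23
f 53 40 52
f 24 39 44
f 39 18 41
f 44 41 25
f 39 41 44
f 20 46 32
f 46 26 47
f 32 47 21
f 46 47 32
f 20 32 30
f 32 21 31
f 30 31 19
f 32 31 30
f 20 30 37
f 30 19 36
f 37 36 23
f 30 36 37
f 20 37 42
f 37 23 43
f 42 43 25
f 37 43 42
f 20 42 46
f 42 25 49
f 46 49 26
f 42 49 46
f 21 47 35
f 47 26 48
f 35 48 22
f 47 48 35
f 19 31 55
f 31 21 56
f 55 56 28
f 31 56 55
f 23 36 52
f 36 19 51
f 52 51 27
f 36 51 52
f 25 43 44
f 43 23 40
f 44 40 24
f 43 40 44
f 26 49 45
f 49 25 41
f 45 41 18
f 49 41 45
f 60 59 63
f 60 63 61
f 61 63 64
f 61 64 62
f 63 59 65
f 63 65 64
f 64 65 66
f 64 66 62
f 65 59 67
f 65 67 66
f 66 67 68
f 66 68 62
f 67 59 69
f 67 69 68
f 68 69 70
f 68 70 62
f 69 59 71
f 69 71 70
f 70 71 72
f 70 72 62
f 71 59 73
f 71 73 72
f 72 73 74
f 72 74 62
f 73 59 75
f 73 75 74
f 74 75 76
f 74 76 62
f 75 59 77
f 75 77 76
f 76 77 78
f 76 78 62
f 77 59 79
f 77 79 78
f 78 79 80
f 78 80 62
f 79 59 81
f 79 81 80
f 80 81 82
f 80 82 62
f 81 59 60
f 81 60 82
f 82 60 61
f 82 61 62
f 84 83 86
f 84 86 85
f 86 83 87
f 86 87 85
f 87 83 88
f 87 88 85
f 88 83 89
f 88 89 85
f 89 83 90
f 89 90 85
f 90 83 91
f 90 91 85
f 91 83 92
f 91 92 85
f 92 83 93
f 92 93 85
f 93 83 94
f 93 94 85
f 94 83 95
f 94 95 85
f 95 83 84
f 95 84 85

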